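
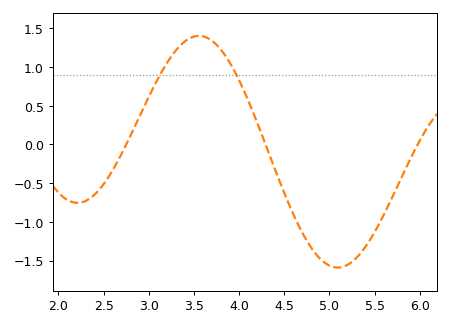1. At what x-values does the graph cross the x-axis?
2.8, 4.3, 6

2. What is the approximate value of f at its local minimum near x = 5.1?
-1.6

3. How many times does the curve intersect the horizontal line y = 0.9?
2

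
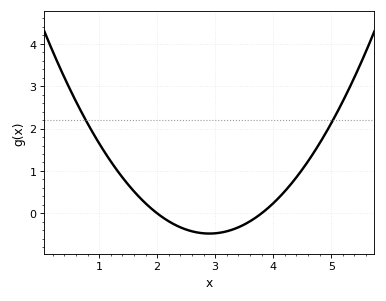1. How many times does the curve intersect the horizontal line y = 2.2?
2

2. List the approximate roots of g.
2, 3.8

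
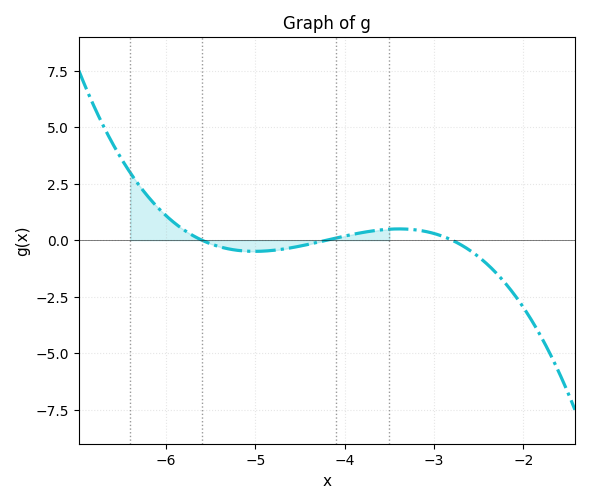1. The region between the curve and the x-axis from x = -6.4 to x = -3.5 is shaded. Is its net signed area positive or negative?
positive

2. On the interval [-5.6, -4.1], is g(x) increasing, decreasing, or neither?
neither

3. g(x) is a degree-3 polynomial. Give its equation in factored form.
y = -0.47(x + 5.6)(x + 4.2)(x + 2.8)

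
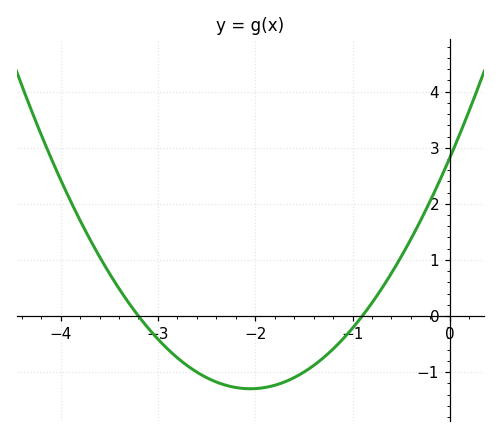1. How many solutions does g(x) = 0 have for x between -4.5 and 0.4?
2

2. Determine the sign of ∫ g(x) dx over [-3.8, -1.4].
negative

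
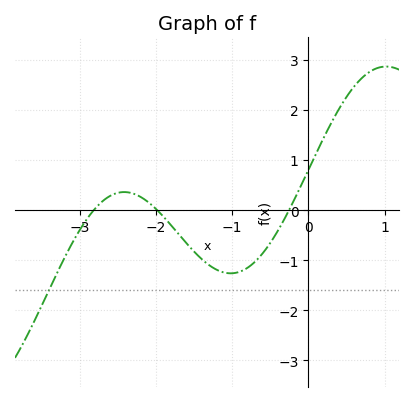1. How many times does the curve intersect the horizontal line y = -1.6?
1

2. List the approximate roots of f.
-2.8, -2, -0.3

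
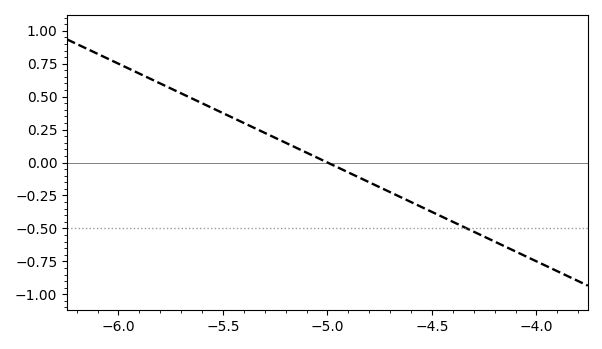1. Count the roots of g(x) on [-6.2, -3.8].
1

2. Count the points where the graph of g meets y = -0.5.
1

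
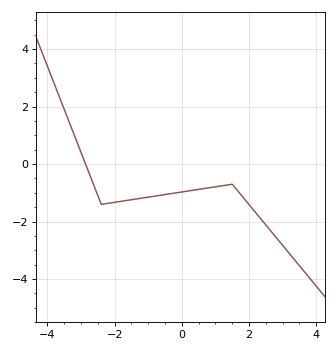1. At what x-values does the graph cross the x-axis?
-2.8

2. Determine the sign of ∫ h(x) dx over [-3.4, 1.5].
negative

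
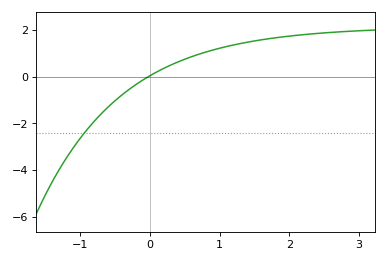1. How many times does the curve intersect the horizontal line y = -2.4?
1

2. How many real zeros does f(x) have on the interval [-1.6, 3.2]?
1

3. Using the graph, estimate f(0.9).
1.2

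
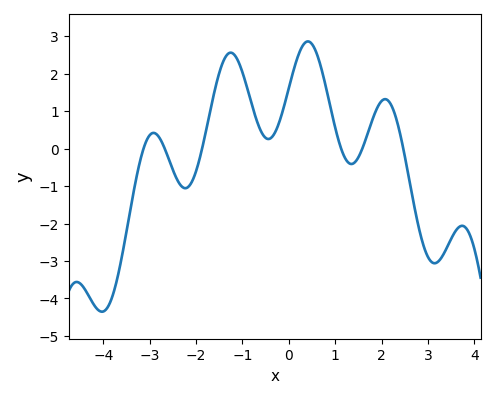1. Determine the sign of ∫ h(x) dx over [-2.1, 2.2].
positive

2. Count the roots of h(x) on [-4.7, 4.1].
6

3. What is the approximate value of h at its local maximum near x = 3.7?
-2.06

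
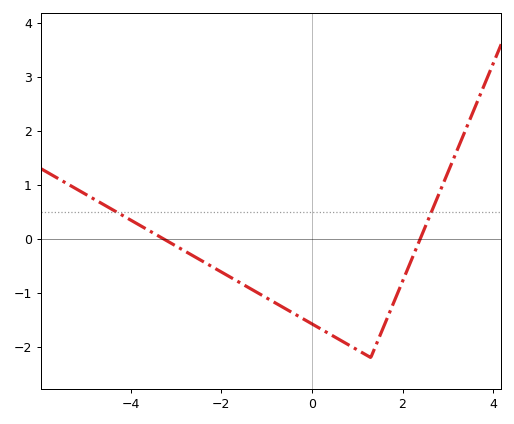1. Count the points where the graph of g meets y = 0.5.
2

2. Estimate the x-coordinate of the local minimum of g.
1.3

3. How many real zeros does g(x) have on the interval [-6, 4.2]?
2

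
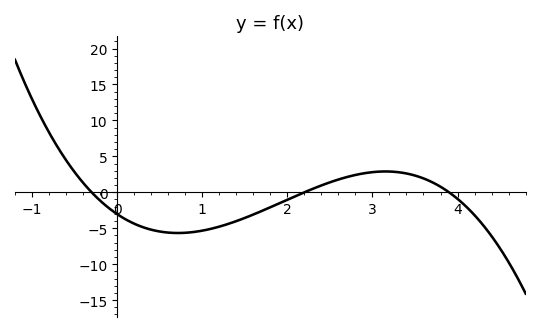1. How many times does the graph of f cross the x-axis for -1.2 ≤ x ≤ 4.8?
3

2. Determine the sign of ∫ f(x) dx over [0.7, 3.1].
negative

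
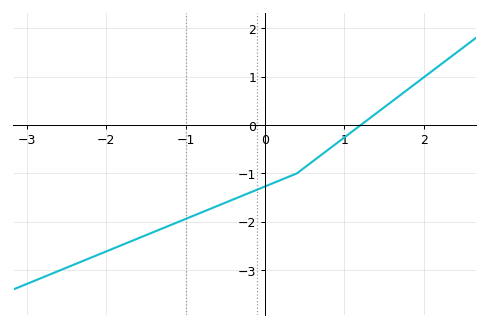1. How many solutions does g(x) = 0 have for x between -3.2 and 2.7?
1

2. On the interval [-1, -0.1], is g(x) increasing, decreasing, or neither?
increasing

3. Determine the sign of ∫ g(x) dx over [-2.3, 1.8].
negative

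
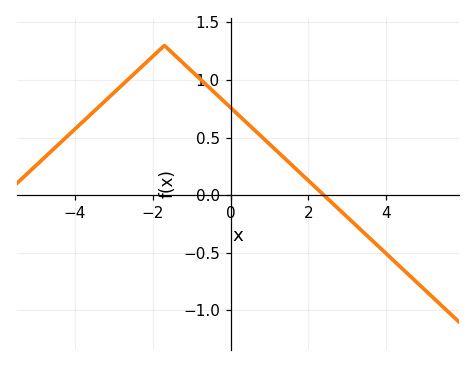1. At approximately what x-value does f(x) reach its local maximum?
-1.6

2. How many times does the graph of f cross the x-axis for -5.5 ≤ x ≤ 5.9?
1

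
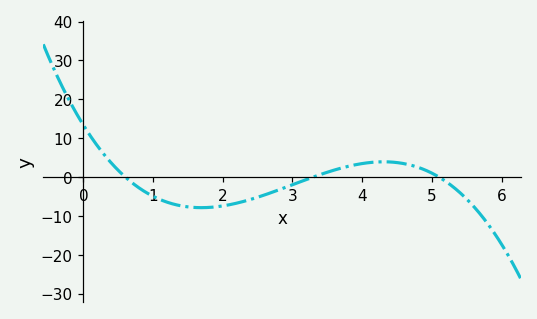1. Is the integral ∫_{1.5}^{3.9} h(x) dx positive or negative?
negative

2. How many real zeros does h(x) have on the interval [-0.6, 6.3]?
3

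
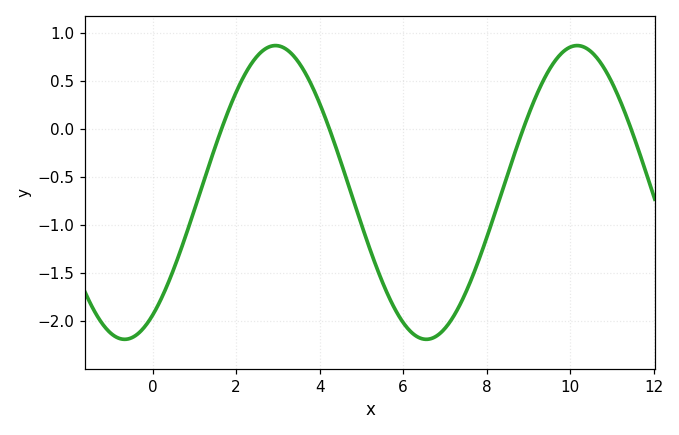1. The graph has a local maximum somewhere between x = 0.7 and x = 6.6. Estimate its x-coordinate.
3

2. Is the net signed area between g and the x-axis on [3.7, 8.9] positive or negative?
negative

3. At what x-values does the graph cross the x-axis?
1.6, 4.2, 8.8, 11.4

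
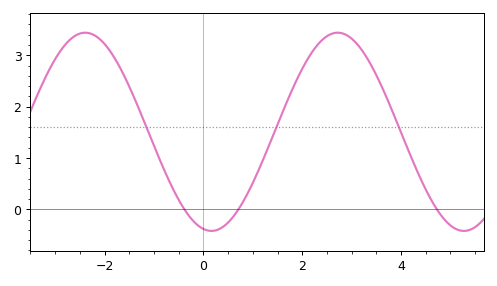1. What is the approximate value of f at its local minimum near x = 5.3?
-0.42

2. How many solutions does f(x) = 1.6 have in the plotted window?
3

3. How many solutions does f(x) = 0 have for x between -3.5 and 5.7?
3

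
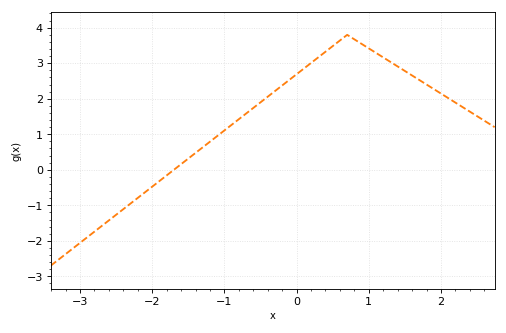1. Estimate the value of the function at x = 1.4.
2.91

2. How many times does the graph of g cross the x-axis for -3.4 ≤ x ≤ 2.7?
1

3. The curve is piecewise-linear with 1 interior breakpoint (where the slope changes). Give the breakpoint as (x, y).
(0.7, 3.8)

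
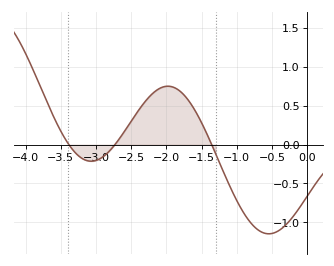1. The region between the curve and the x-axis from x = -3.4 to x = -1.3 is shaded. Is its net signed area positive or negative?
positive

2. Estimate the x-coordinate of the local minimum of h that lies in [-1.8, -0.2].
-0.5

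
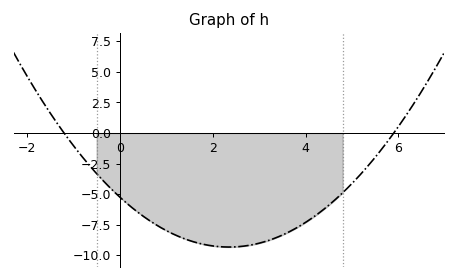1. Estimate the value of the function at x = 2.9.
-9.2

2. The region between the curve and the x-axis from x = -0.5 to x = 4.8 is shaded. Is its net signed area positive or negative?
negative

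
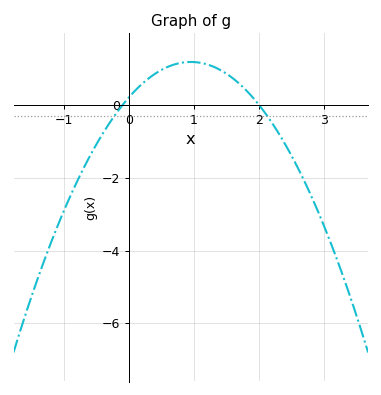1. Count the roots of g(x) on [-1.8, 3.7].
2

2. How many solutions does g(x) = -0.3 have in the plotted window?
2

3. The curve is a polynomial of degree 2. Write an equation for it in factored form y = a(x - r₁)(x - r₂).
y = -1.08(x + 0.1)(x - 2)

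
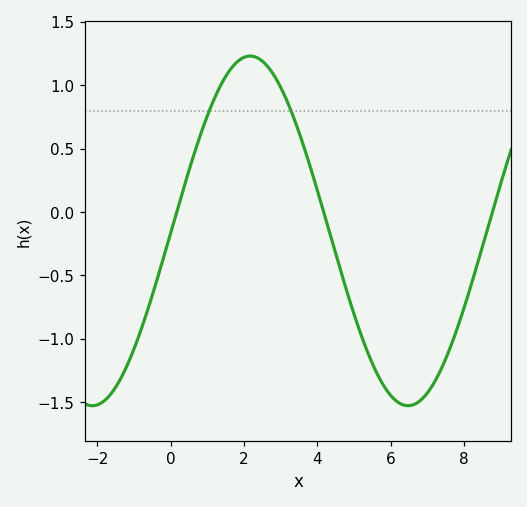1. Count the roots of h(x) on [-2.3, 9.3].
3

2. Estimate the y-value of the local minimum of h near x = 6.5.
-1.53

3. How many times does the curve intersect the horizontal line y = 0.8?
2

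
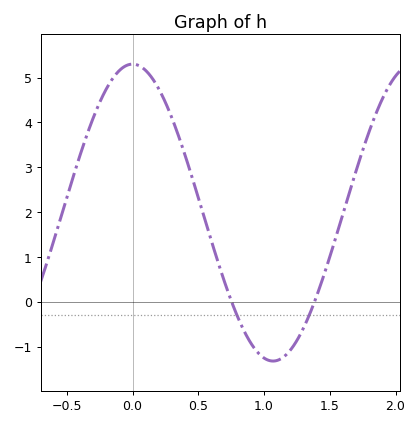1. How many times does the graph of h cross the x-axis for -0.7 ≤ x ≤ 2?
2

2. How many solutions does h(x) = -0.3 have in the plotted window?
2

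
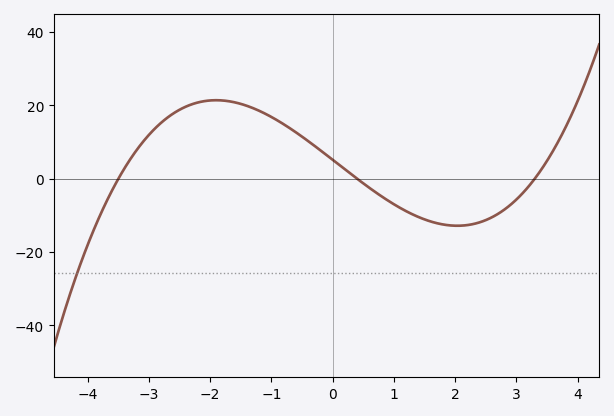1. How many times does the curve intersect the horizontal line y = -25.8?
1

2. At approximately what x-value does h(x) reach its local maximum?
-2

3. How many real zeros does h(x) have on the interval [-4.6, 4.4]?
3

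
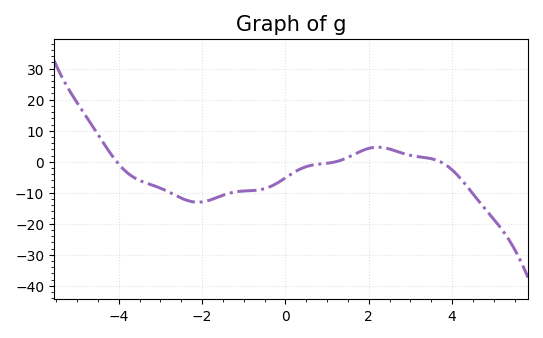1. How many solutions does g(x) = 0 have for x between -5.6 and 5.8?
3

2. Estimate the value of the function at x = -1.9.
-13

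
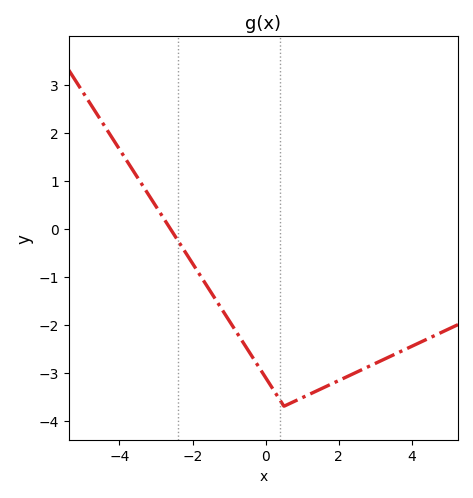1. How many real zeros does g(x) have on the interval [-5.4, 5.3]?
1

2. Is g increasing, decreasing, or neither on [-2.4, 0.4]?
decreasing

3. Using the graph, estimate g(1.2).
-3.45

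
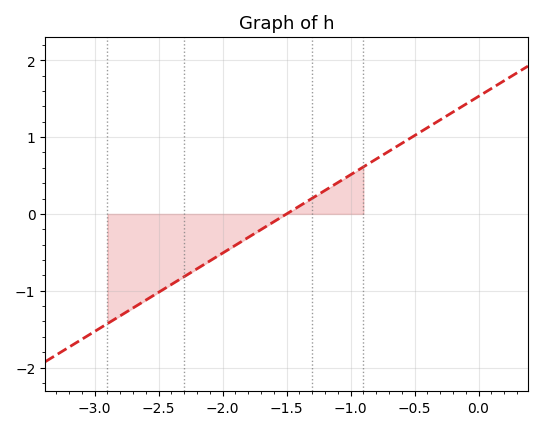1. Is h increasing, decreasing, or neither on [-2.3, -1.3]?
increasing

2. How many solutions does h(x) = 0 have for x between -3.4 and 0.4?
1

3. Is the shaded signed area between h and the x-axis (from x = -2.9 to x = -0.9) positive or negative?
negative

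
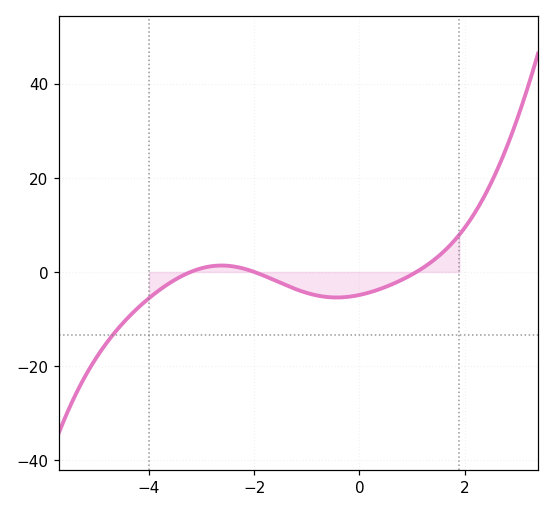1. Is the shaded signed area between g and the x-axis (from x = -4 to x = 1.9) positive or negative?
negative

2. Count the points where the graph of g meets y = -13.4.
1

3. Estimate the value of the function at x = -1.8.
0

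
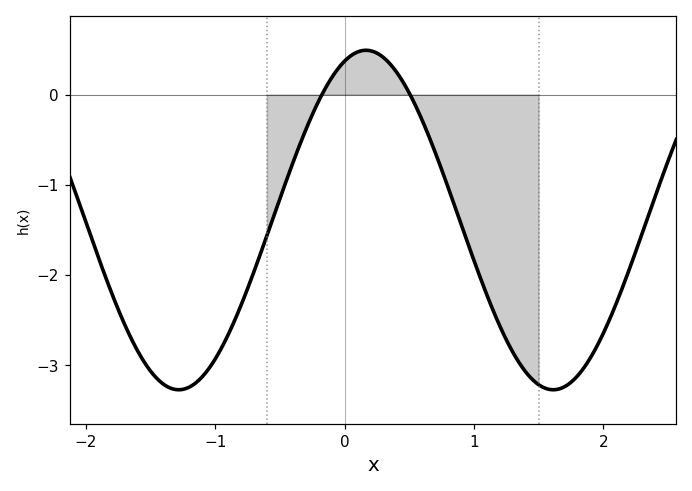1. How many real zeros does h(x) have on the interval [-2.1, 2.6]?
2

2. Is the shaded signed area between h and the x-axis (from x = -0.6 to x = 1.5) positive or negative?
negative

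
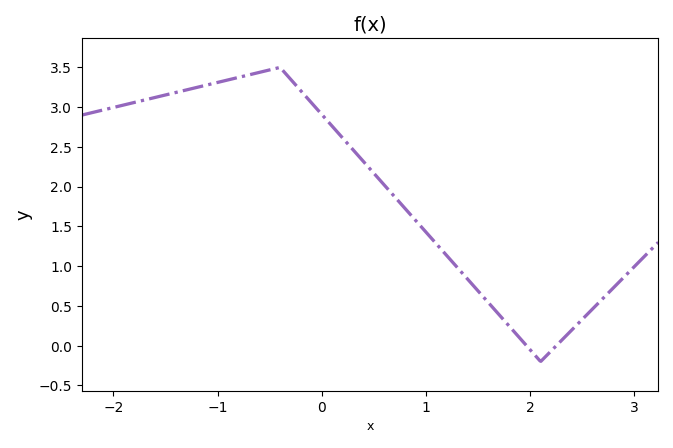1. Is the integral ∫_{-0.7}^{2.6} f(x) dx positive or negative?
positive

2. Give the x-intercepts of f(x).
1.96, 2.25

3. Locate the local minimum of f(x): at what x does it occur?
2.1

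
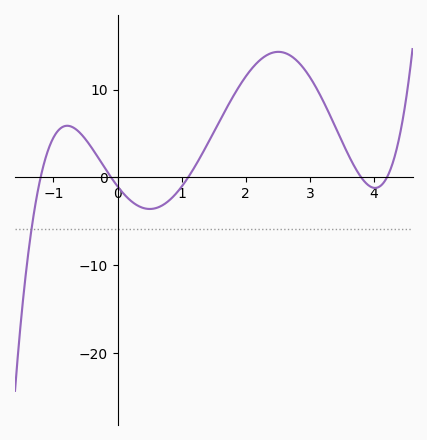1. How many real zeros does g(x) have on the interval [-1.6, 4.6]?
5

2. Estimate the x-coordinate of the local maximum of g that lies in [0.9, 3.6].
2.51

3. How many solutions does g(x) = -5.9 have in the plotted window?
1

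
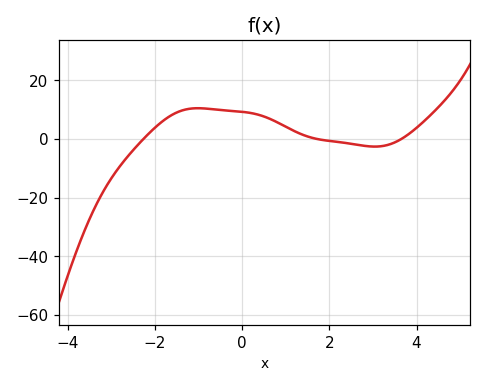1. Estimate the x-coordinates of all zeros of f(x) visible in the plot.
-2.2, 1.8, 3.6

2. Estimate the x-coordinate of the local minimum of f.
3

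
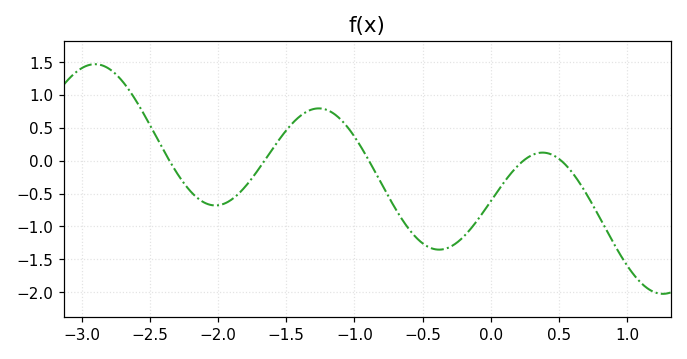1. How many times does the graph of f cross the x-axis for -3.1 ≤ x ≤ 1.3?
5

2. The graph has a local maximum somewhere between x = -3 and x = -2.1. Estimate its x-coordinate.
-2.9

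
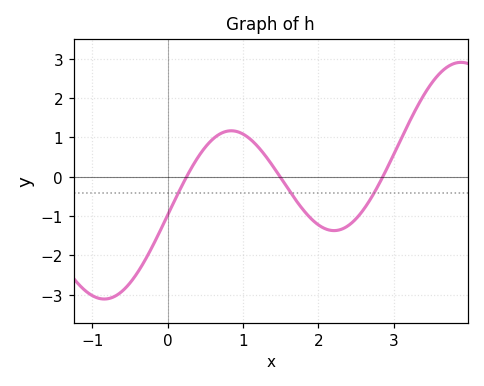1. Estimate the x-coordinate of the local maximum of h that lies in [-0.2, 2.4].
0.842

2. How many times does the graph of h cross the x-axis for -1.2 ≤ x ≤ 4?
3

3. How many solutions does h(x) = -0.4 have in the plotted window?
3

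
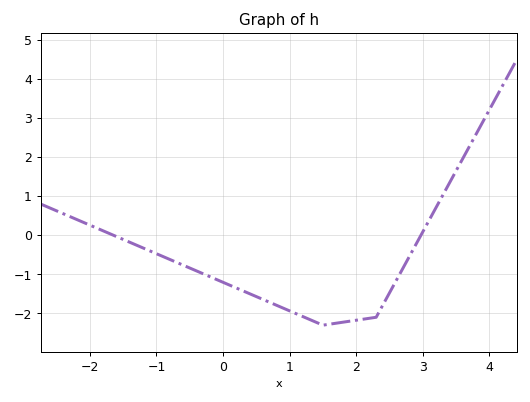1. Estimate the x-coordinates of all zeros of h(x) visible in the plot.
-1.6, 3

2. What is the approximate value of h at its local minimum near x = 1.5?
-2.3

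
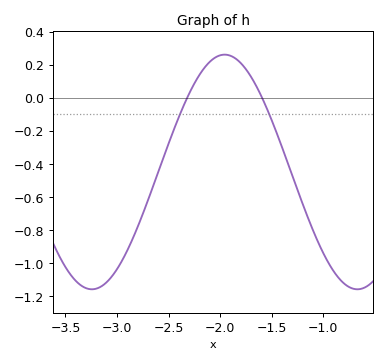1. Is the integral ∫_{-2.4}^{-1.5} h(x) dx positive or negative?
positive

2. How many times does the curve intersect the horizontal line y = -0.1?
2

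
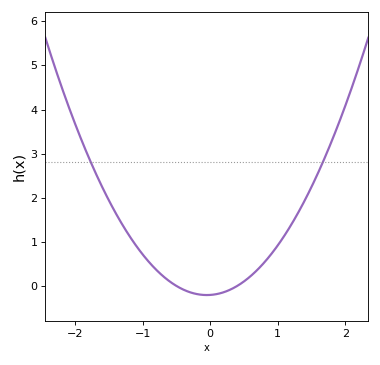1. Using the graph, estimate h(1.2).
1.4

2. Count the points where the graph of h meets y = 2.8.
2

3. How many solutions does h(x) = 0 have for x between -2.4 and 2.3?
2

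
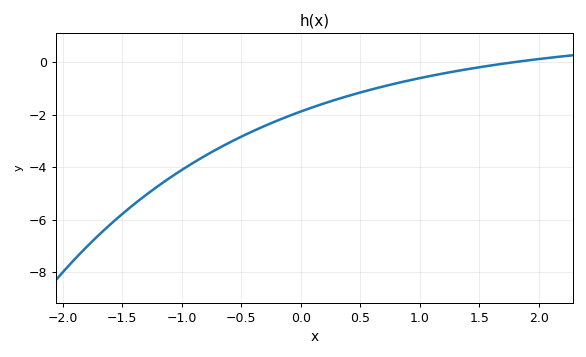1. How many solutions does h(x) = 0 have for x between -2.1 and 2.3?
1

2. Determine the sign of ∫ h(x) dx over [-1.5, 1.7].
negative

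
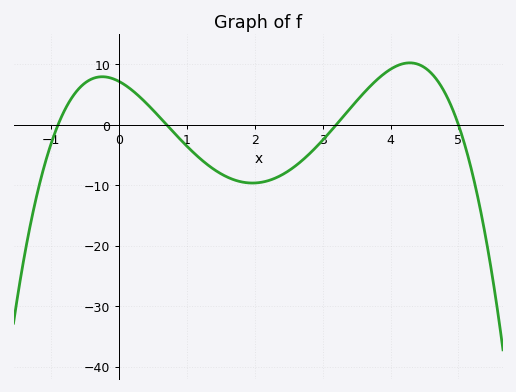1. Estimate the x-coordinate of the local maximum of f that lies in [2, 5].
4.3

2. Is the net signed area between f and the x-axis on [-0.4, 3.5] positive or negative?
negative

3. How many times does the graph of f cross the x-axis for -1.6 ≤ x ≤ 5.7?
4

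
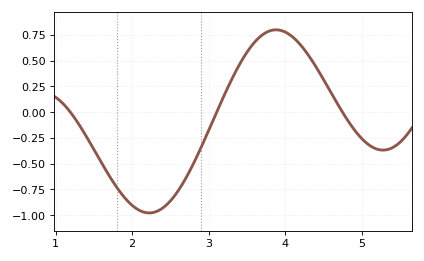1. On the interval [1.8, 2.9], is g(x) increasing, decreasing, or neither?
neither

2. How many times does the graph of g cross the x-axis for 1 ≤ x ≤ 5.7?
3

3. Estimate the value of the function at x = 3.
-0.2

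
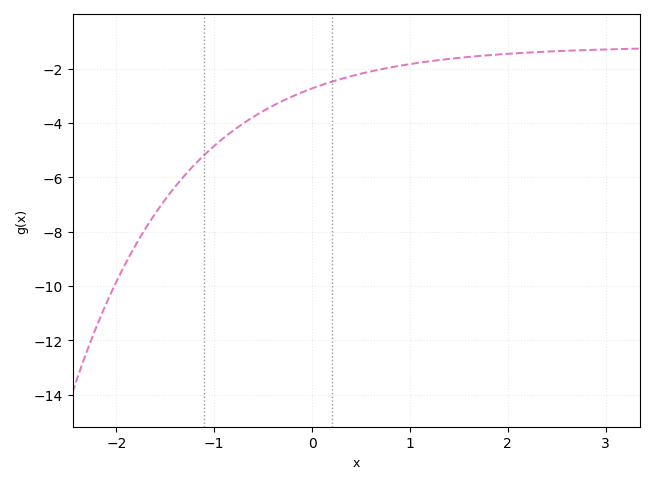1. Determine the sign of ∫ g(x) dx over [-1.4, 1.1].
negative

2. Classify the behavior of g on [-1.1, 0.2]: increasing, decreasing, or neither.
increasing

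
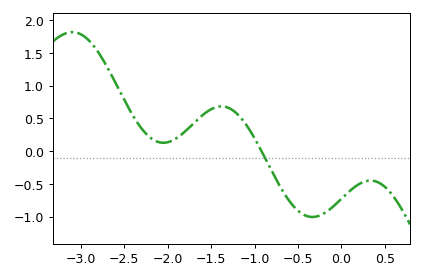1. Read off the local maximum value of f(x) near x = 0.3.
-0.448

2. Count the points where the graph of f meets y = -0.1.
1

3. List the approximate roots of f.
-0.92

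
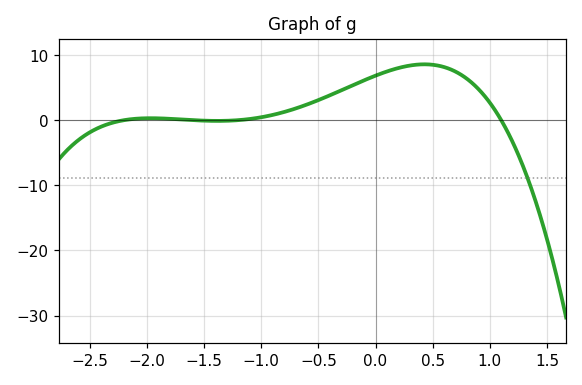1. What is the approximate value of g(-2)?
0.292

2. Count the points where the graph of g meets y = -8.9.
1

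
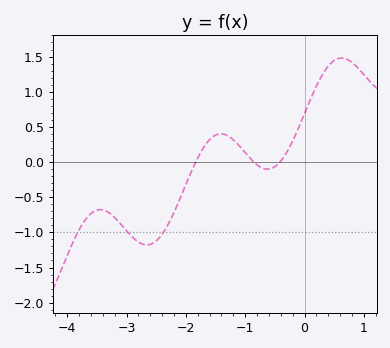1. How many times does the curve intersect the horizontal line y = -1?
3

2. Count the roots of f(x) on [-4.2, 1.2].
3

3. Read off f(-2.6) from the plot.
-1.17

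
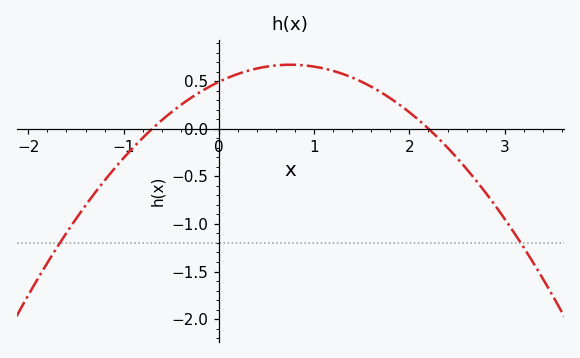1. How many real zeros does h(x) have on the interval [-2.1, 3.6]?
2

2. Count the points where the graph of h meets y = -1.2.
2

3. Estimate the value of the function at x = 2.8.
-0.65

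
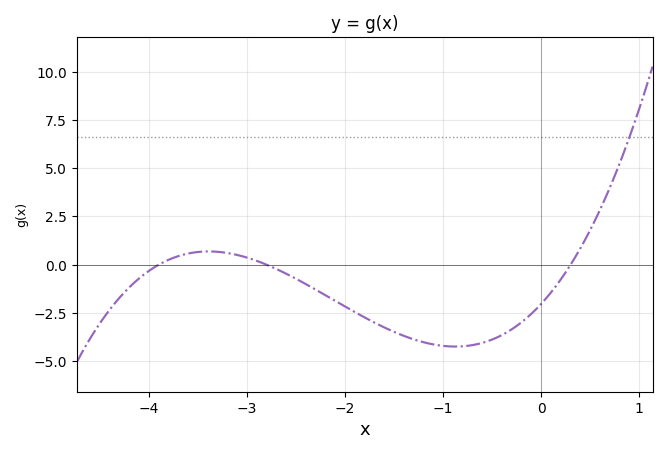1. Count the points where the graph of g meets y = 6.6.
1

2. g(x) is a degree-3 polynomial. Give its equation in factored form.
y = 0.62(x + 3.9)(x + 2.8)(x - 0.3)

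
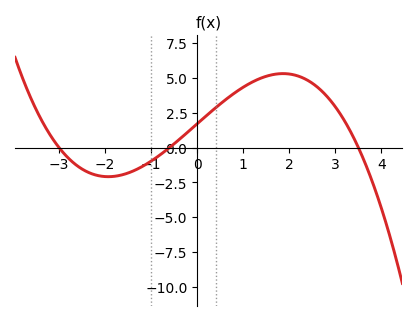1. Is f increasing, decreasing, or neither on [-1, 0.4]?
increasing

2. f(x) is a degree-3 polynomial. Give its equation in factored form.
y = -0.27(x + 3)(x + 0.6)(x - 3.5)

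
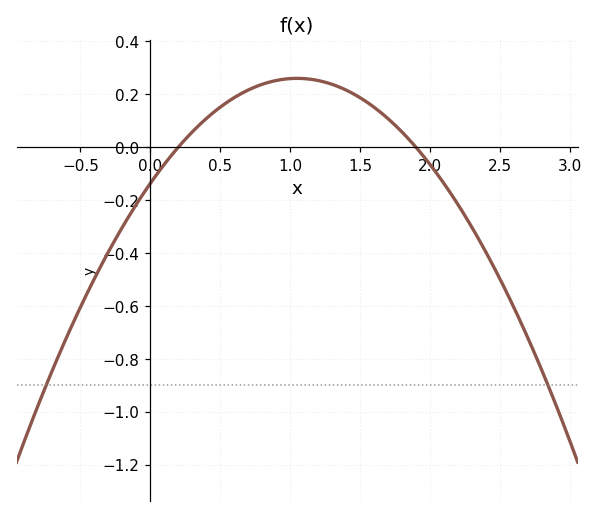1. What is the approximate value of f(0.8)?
0.24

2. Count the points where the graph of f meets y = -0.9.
2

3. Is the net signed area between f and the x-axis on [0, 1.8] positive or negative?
positive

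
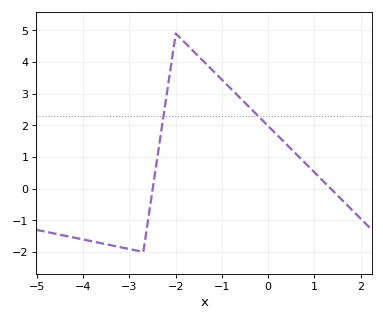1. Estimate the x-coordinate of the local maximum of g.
-2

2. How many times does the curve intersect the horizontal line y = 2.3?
2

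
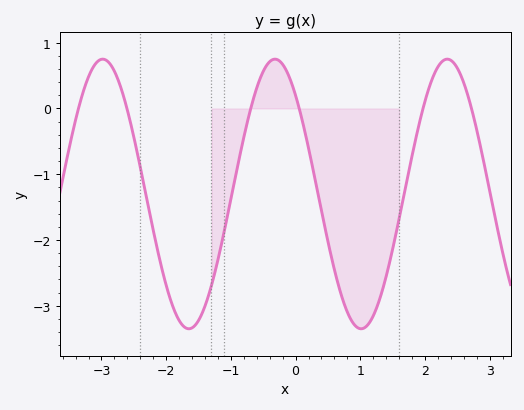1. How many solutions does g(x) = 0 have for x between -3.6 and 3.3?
6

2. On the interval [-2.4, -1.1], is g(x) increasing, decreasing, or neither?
neither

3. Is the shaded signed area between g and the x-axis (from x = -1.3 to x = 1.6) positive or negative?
negative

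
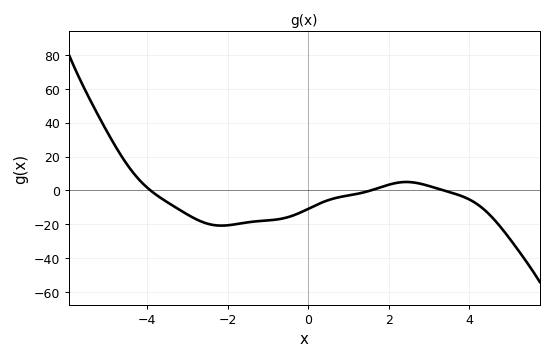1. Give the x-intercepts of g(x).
-4, 1.6, 3.4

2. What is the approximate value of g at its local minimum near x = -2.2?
-20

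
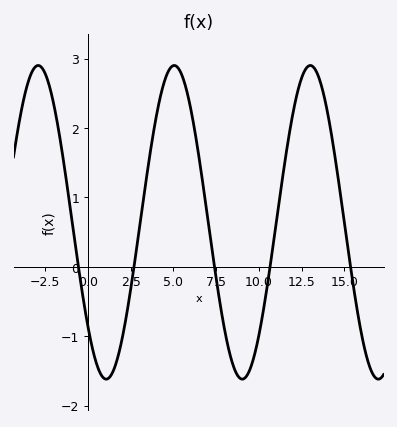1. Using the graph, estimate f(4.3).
2.51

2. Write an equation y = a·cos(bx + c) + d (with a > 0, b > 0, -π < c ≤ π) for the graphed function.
y = 2.26cos(0.79x + 2.29) + 0.64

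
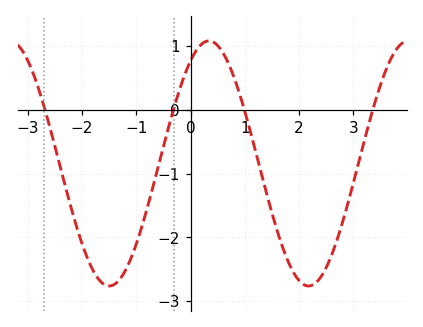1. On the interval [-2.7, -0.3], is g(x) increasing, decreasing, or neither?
neither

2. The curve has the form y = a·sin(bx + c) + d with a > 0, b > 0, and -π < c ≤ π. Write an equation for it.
y = 1.92sin(1.7x + 0.99) - 0.84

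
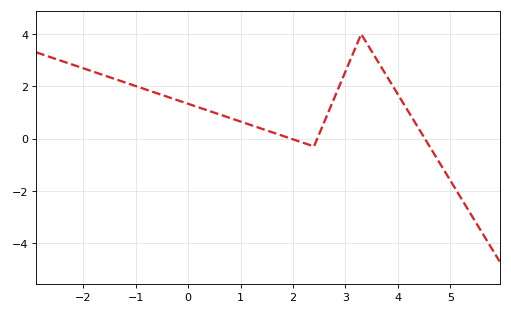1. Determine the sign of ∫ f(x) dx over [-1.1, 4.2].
positive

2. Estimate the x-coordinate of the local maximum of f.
3.4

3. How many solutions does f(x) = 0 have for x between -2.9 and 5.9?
3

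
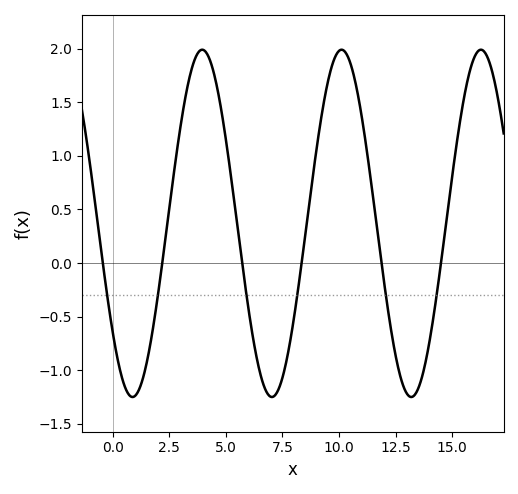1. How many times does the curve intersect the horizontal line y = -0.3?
6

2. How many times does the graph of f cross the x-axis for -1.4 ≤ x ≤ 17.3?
6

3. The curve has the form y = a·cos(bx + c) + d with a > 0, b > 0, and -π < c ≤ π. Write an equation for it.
y = 1.62cos(1x + 2.3) + 0.37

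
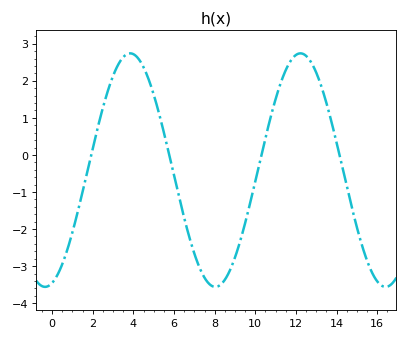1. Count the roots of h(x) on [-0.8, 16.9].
4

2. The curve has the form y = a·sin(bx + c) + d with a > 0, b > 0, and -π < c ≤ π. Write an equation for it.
y = 3.15sin(0.75x - 1.31) - 0.41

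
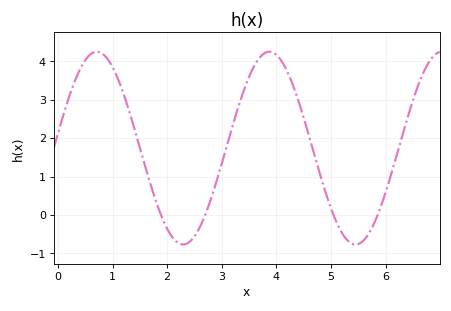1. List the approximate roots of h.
1.89, 2.7, 5.04, 5.85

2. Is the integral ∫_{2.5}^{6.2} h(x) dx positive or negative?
positive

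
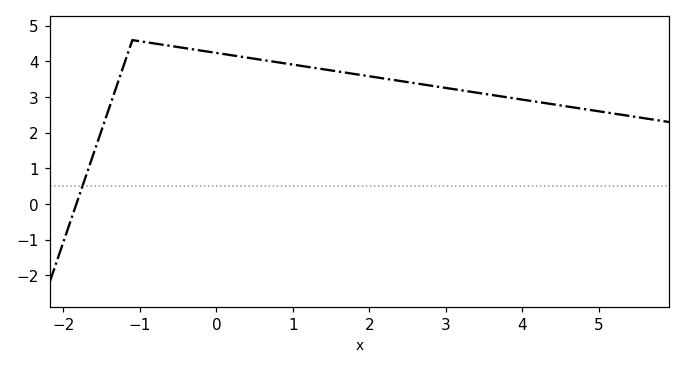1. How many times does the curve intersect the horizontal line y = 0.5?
1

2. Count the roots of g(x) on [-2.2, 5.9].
1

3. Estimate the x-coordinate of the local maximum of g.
-1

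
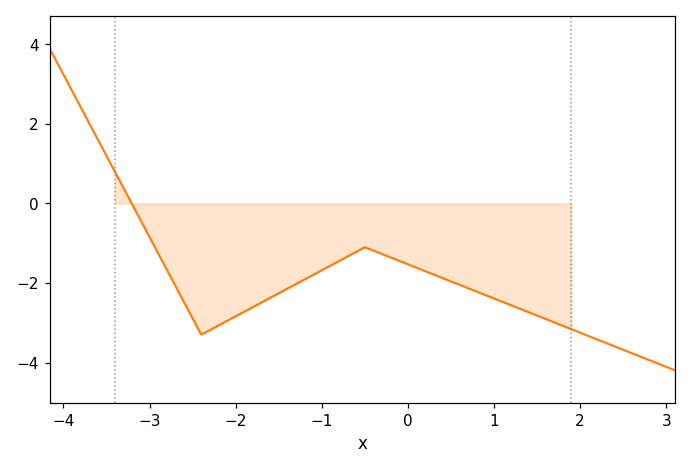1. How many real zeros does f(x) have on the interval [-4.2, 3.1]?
1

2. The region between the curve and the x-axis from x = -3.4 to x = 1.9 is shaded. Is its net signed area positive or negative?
negative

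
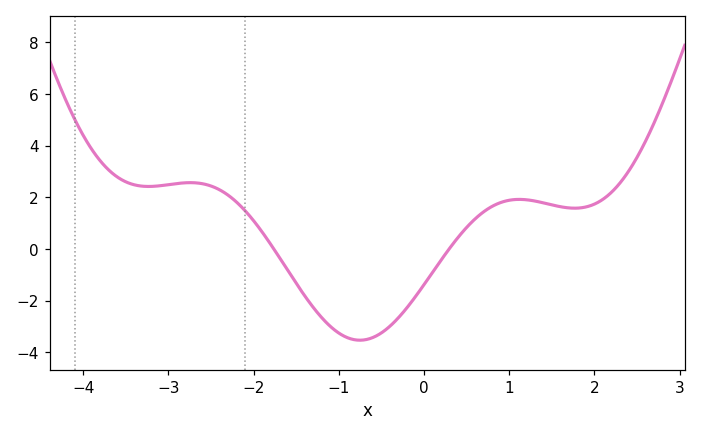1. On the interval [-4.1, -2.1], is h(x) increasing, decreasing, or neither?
neither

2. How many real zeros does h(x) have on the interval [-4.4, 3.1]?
2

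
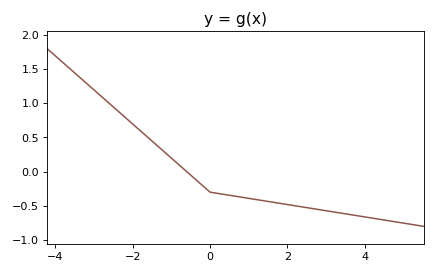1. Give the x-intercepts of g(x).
-0.602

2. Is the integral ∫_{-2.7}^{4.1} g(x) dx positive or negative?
negative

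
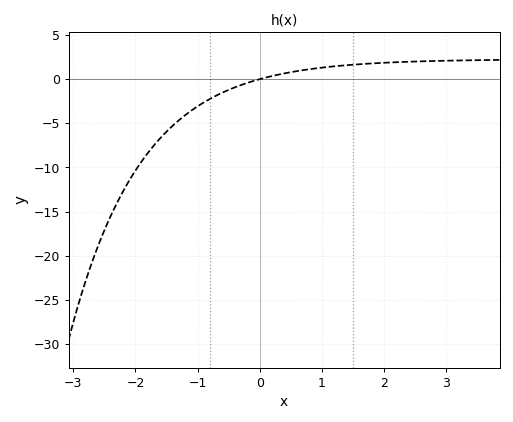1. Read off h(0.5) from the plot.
1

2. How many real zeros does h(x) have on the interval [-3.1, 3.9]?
1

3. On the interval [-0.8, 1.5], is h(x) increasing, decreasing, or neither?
increasing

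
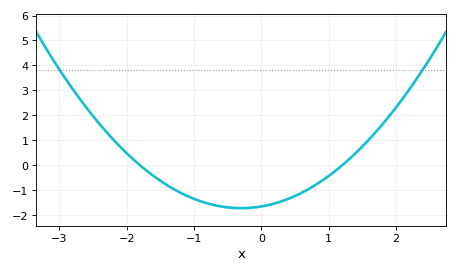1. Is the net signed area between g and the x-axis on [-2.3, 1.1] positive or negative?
negative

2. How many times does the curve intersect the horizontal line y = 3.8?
2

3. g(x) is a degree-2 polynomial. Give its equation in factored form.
y = 0.76(x + 1.8)(x - 1.2)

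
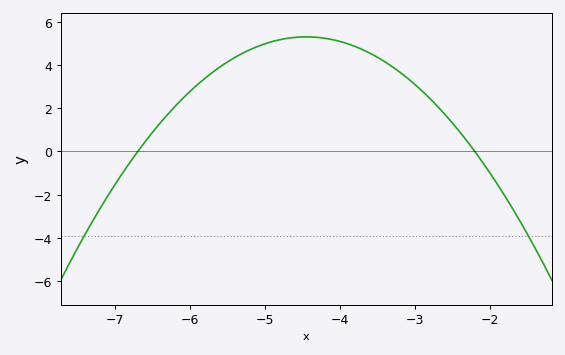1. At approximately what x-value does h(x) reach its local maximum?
-4.45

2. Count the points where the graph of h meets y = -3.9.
2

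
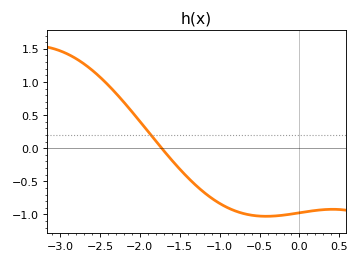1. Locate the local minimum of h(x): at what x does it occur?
-0.417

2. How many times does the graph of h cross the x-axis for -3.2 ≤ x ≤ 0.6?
1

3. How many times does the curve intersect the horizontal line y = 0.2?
1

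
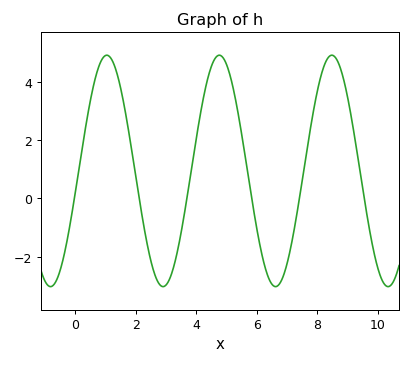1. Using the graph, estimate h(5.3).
3.4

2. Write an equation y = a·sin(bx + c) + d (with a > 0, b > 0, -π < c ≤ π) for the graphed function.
y = 3.97sin(1.7x - 0.19) + 0.94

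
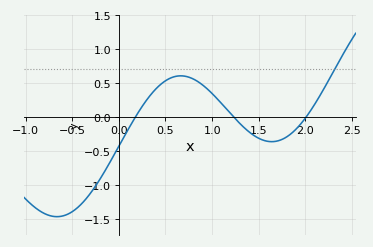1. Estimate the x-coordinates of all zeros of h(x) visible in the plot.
0.178, 1.23, 2.01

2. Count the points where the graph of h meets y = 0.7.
1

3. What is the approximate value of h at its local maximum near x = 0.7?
0.605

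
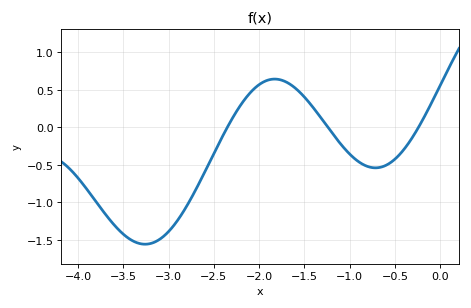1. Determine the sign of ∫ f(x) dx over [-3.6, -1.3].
negative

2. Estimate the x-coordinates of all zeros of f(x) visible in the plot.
-2.35, -1.24, -0.24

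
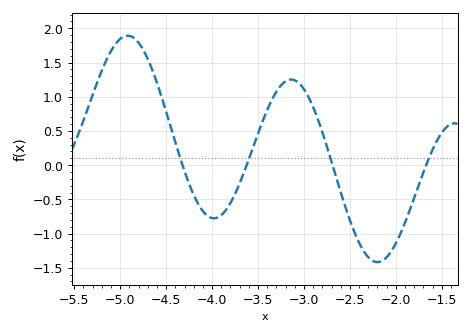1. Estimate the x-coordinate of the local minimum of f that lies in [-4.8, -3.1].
-3.98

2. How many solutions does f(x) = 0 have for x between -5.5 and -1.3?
4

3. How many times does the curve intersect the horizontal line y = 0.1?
4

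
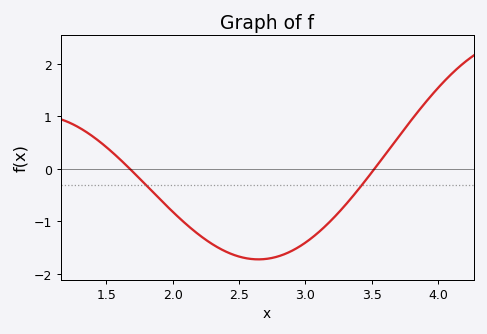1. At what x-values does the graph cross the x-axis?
1.68, 3.52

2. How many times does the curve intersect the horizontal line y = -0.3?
2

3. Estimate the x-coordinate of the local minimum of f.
2.65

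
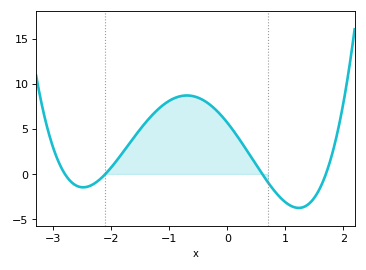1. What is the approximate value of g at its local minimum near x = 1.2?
-3.77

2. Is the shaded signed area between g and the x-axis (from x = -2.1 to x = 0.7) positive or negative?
positive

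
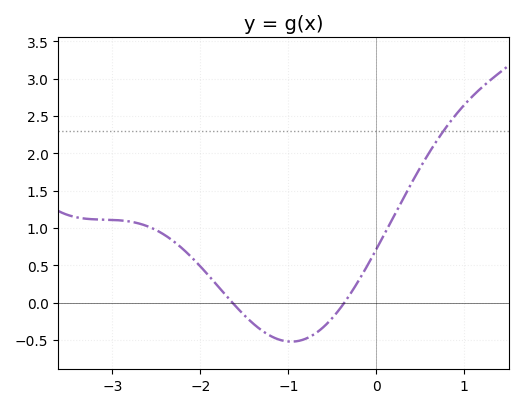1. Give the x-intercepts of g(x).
-1.64, -0.362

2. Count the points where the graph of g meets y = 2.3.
1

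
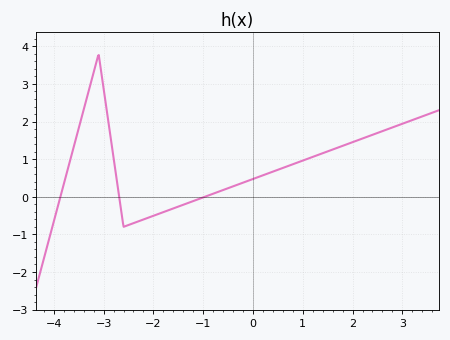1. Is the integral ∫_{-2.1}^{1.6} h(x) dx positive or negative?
positive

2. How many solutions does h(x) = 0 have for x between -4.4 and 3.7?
3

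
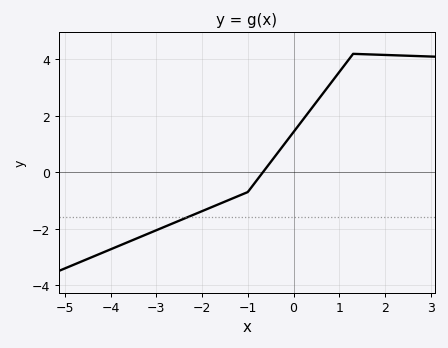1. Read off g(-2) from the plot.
-1.38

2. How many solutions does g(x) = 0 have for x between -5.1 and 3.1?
1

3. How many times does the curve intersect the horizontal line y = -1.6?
1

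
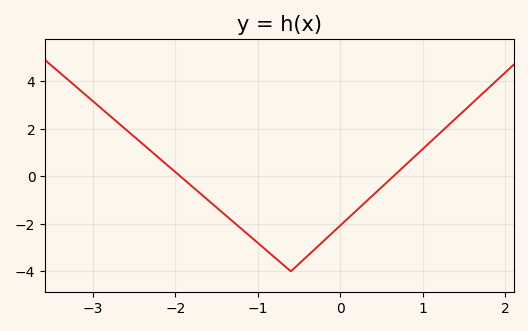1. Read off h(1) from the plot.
1.2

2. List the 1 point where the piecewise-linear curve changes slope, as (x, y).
(-0.6, -4)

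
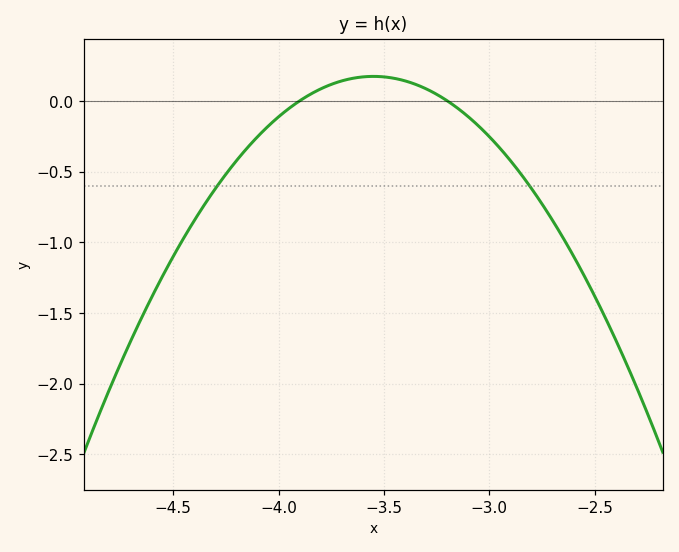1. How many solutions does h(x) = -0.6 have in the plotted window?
2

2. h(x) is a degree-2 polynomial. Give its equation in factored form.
y = -1.41(x + 3.9)(x + 3.2)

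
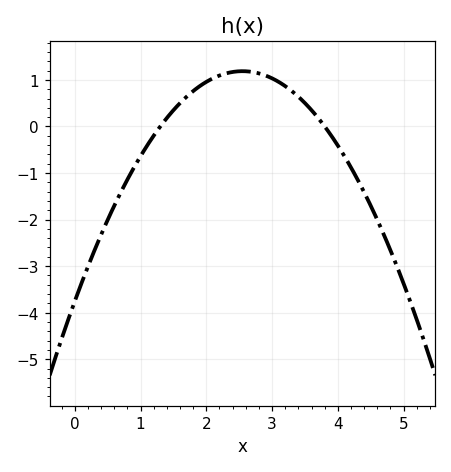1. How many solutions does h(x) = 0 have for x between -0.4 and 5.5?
2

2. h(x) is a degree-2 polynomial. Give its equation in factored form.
y = -0.76(x - 1.3)(x - 3.8)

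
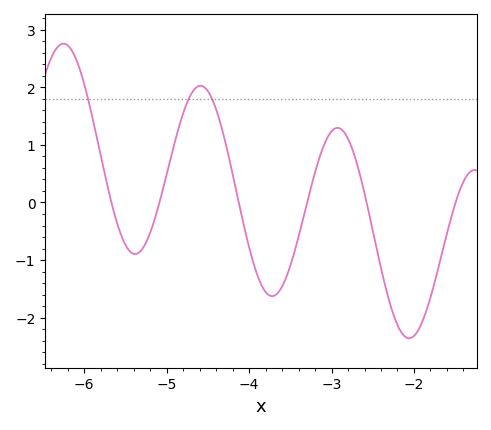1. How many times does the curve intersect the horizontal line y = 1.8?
3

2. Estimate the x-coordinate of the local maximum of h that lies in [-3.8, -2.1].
-2.9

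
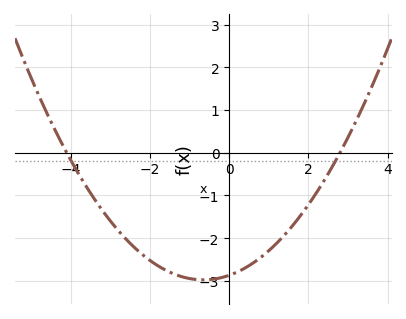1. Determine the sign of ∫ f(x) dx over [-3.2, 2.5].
negative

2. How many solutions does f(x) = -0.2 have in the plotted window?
2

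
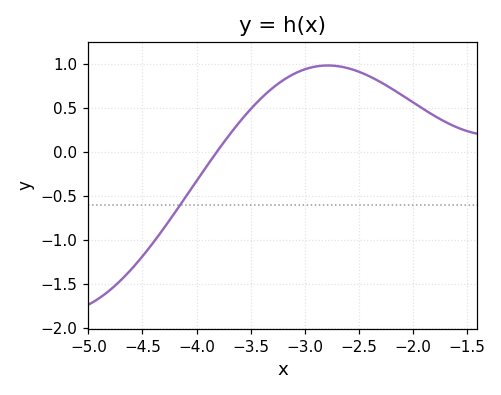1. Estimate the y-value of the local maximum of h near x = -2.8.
1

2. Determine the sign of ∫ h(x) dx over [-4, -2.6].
positive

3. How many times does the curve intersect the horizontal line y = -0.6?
1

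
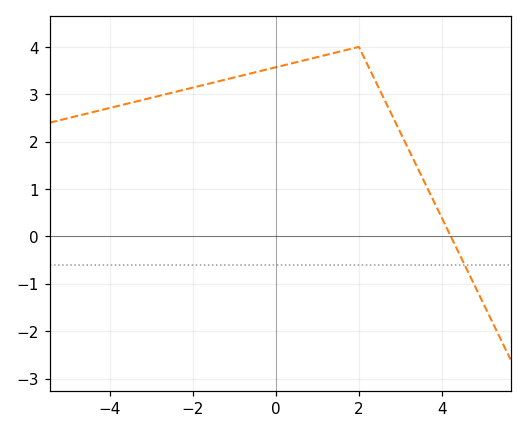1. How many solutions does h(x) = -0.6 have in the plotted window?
1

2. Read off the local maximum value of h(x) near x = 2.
4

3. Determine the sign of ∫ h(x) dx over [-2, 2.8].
positive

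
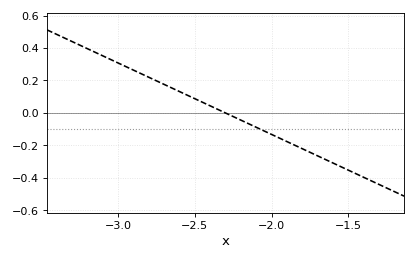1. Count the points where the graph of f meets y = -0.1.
1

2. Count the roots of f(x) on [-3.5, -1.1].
1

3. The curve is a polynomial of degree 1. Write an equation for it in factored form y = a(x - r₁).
y = -0.44(x + 2.3)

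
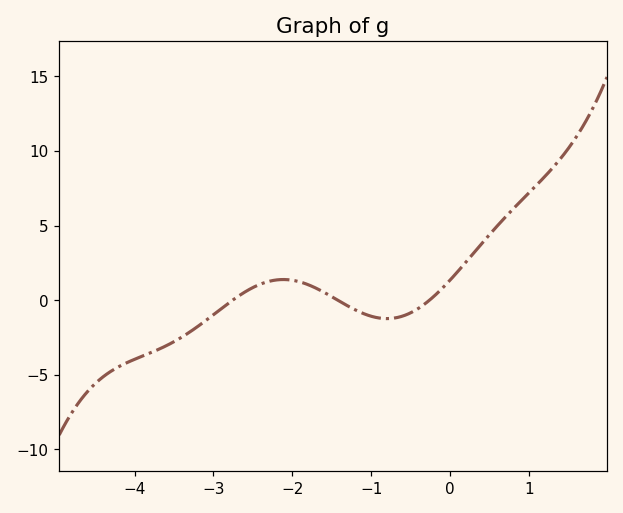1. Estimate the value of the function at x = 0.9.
6.65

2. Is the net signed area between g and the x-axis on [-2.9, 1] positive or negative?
positive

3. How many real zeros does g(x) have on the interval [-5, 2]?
3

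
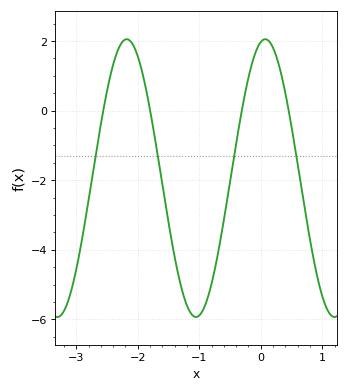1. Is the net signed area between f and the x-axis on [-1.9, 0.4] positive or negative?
negative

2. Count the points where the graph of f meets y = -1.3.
4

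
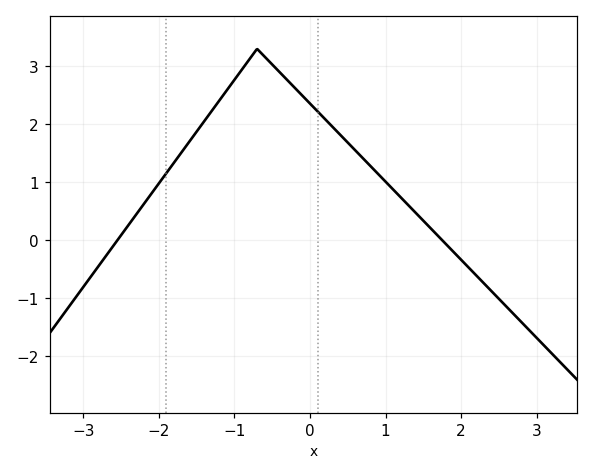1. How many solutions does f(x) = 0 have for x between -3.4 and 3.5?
2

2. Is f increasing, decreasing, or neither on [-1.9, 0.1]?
neither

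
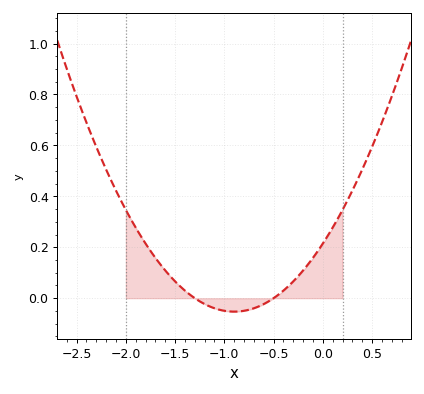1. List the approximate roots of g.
-1.3, -0.5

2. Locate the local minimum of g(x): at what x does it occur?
-0.9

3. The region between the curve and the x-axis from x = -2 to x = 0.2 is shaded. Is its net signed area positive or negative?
positive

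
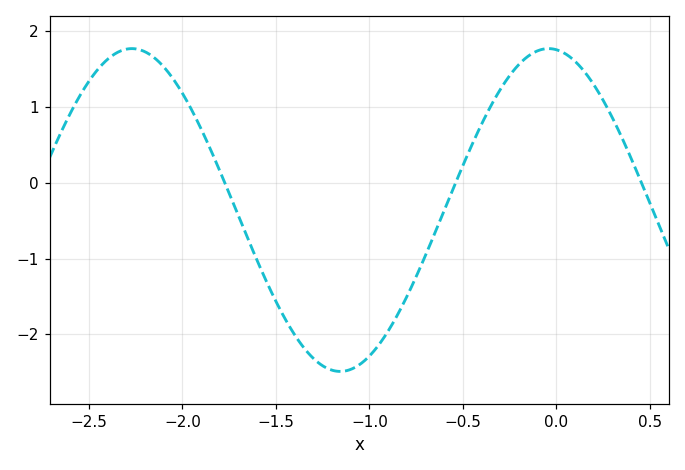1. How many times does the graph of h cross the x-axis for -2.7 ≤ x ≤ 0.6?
3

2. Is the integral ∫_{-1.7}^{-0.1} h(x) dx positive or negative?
negative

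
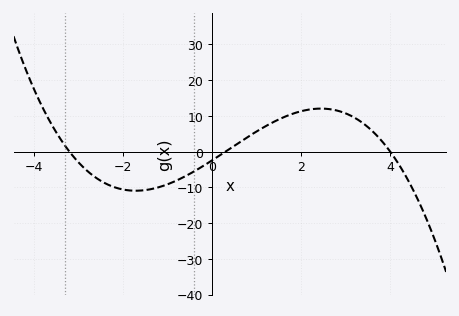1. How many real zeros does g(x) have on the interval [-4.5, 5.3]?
3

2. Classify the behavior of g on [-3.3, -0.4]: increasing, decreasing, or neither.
neither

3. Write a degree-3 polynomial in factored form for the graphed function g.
y = -0.64(x + 3.2)(x - 0.3)(x - 4)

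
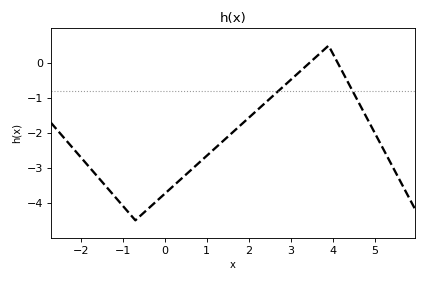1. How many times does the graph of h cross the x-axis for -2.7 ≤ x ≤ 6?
2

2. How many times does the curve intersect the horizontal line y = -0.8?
2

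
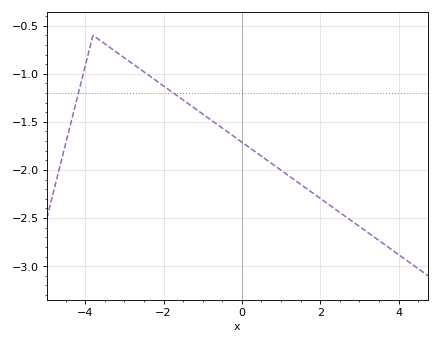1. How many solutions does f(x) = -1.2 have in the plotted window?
2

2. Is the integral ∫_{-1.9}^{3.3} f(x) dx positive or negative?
negative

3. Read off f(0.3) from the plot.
-1.8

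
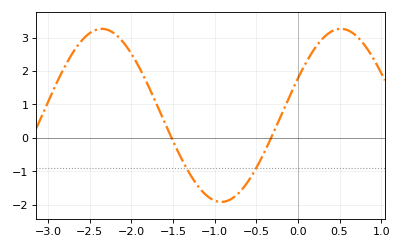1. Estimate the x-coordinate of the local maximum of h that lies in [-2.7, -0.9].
-2.35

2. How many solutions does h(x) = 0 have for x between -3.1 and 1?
2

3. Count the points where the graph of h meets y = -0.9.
2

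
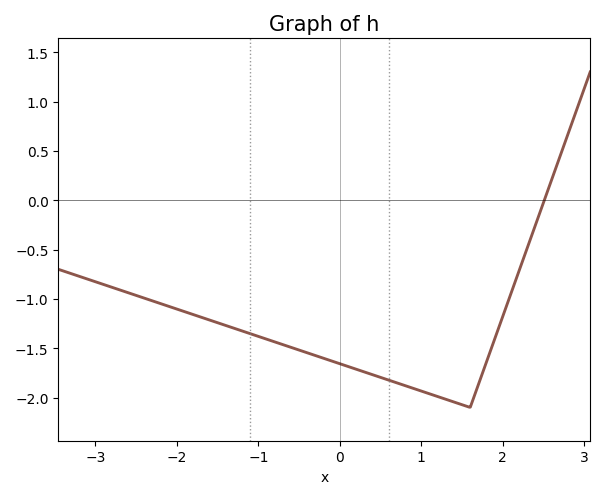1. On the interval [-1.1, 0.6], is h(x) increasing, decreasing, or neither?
decreasing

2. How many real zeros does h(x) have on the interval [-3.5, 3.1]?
1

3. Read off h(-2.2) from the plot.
-1.05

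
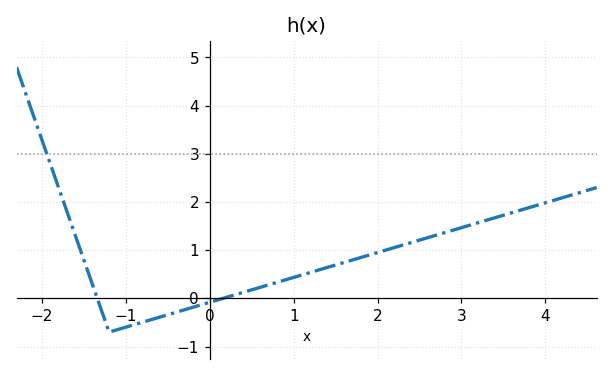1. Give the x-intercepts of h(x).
-1.34, 0.156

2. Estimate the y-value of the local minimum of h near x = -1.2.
-0.698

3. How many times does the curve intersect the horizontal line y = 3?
1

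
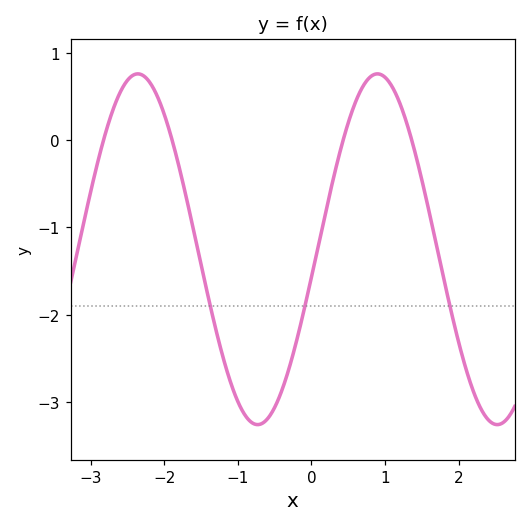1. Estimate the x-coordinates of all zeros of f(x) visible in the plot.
-2.82, -1.89, 0.431, 1.36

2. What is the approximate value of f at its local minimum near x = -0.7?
-3.26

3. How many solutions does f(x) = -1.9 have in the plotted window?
3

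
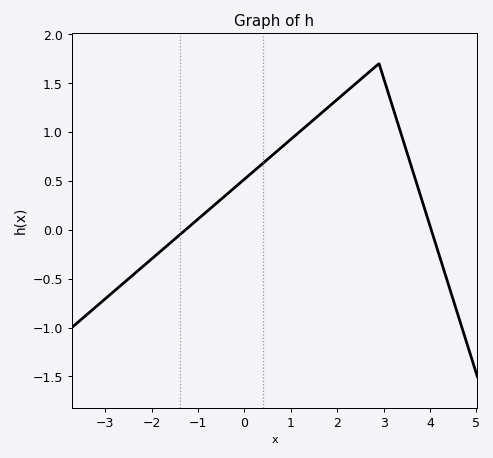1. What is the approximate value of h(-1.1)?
0.05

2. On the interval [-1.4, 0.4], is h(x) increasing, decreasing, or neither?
increasing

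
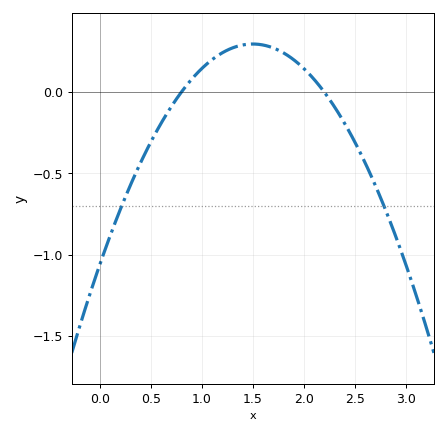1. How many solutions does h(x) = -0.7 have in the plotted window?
2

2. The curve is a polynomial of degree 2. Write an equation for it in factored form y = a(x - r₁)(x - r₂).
y = -0.6(x - 0.8)(x - 2.2)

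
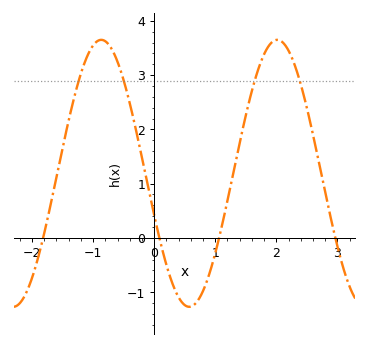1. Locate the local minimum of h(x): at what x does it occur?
0.573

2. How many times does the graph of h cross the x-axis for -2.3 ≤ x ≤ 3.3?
4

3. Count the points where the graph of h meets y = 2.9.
4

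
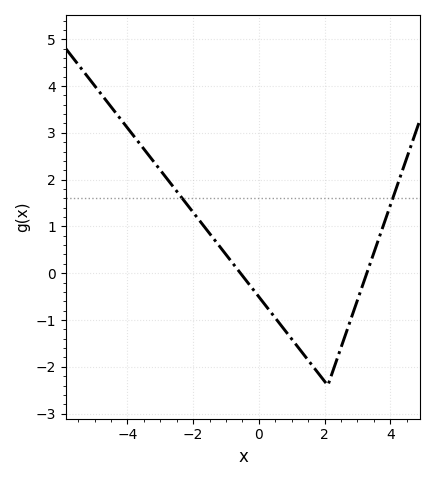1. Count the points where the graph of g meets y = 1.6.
2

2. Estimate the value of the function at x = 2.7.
-1.2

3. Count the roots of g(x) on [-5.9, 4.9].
2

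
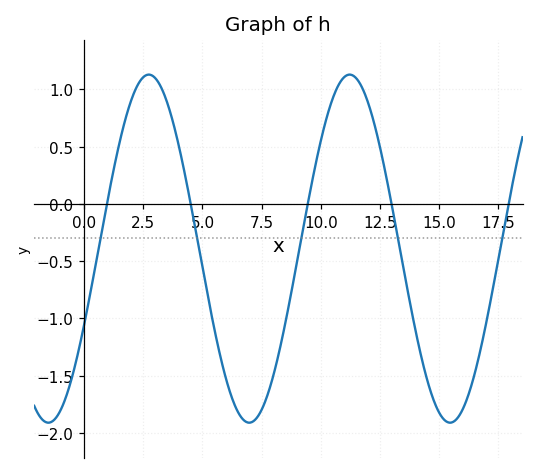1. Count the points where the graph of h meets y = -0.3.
5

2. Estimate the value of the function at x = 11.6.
1.05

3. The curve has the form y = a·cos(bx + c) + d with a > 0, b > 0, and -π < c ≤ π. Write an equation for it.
y = 1.52cos(0.74x - 2) - 0.39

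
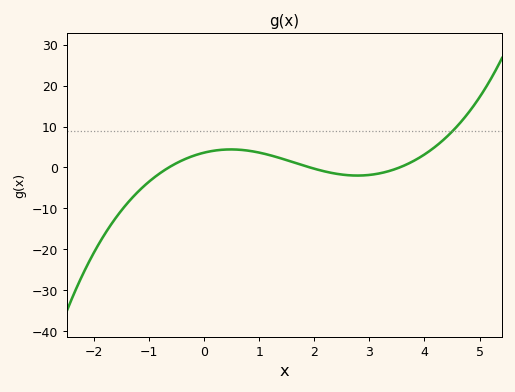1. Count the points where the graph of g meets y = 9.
1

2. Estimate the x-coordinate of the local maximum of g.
0.4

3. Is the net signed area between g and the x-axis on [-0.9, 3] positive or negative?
positive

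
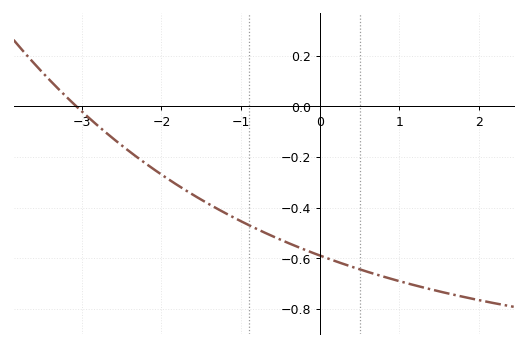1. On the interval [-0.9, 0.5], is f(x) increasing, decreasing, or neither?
decreasing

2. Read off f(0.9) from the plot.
-0.68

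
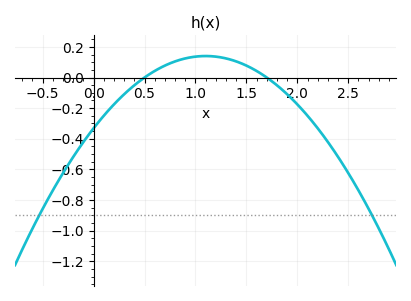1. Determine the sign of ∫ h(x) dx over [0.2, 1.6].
positive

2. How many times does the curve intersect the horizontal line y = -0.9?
2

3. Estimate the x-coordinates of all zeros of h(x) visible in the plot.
0.5, 1.7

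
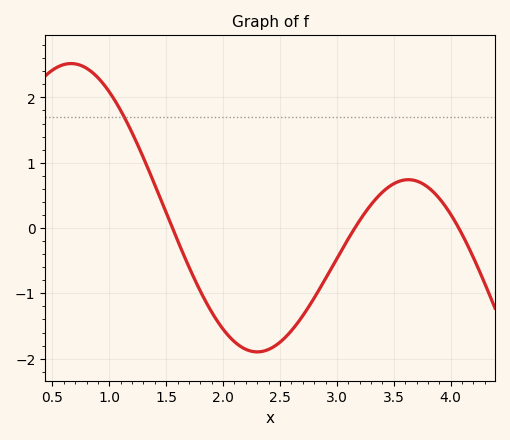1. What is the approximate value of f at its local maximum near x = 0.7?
2.52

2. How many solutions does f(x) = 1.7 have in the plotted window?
1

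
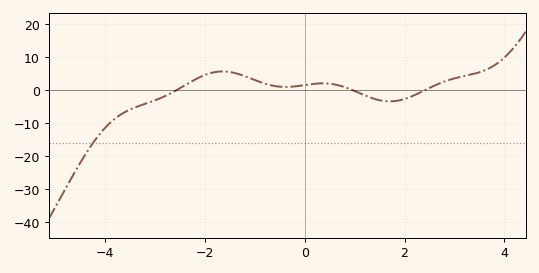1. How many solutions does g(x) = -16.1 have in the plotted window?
1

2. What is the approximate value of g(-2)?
4.64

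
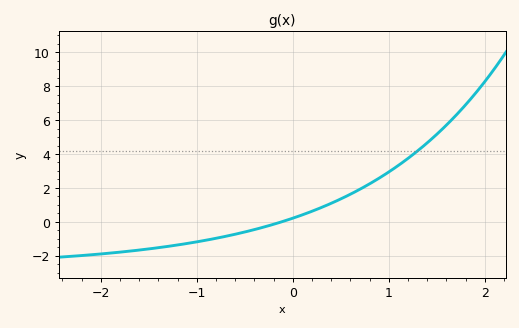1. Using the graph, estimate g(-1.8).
-1.79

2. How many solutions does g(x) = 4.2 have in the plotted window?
1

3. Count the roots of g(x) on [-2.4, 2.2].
1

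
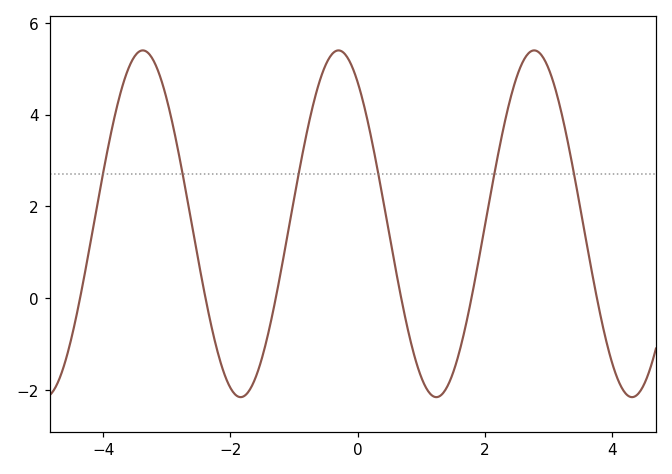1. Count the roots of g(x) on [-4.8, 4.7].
6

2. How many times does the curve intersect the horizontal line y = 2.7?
6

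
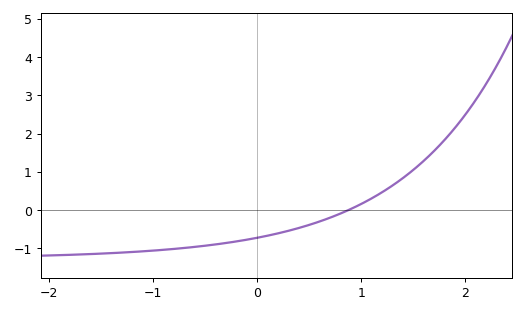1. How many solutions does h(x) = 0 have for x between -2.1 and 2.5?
1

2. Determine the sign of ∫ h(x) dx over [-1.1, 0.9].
negative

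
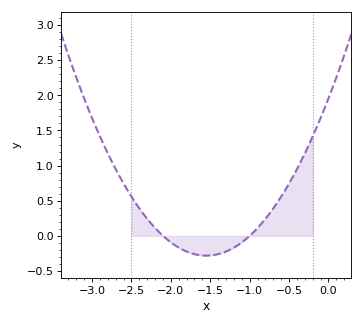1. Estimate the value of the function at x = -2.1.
0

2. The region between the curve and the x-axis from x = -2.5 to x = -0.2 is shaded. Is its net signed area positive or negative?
positive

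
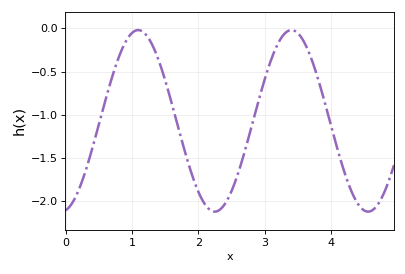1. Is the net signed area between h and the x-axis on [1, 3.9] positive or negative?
negative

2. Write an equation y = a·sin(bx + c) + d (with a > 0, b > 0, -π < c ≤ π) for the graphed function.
y = 1.05sin(2.72x - 1.4) - 1.07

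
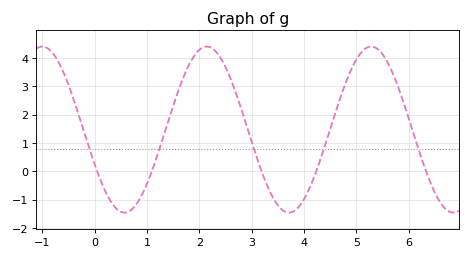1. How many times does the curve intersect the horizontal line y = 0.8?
5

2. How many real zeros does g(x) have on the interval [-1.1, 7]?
5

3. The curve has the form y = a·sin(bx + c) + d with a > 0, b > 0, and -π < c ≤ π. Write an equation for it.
y = 2.93sin(2x - 2.71) + 1.47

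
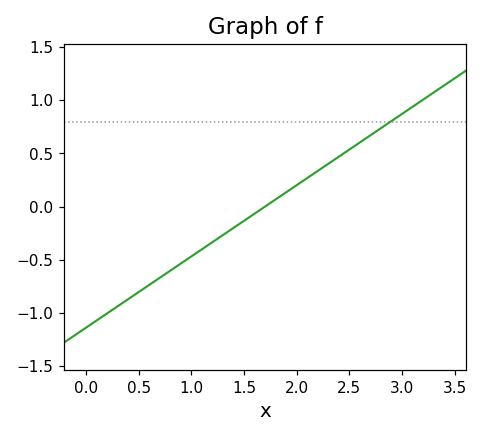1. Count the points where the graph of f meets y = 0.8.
1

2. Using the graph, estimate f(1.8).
0.067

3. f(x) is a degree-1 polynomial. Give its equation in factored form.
y = 0.67(x - 1.7)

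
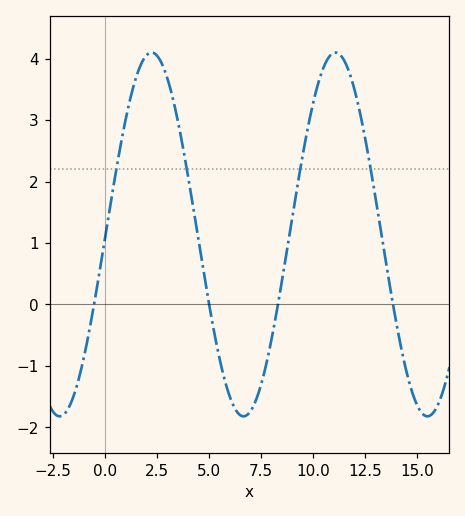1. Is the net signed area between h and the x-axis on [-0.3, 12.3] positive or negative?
positive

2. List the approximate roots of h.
-0.5, 5, 8.5, 14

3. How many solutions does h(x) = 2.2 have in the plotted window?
4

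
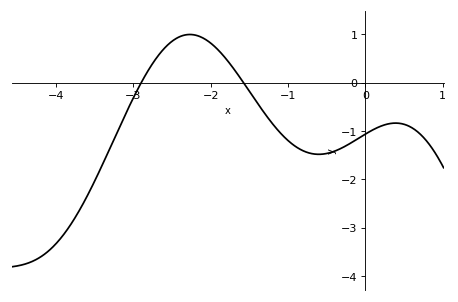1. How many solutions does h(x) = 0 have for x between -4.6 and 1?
2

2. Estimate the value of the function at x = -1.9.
0.7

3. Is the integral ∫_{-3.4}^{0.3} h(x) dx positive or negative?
negative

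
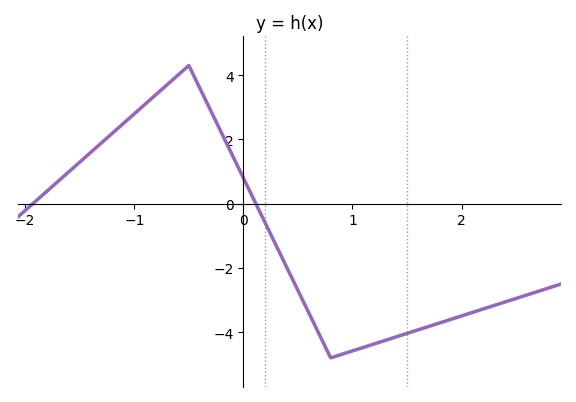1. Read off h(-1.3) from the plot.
1.89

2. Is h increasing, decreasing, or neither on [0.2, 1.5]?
neither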